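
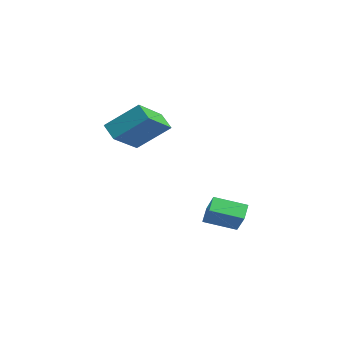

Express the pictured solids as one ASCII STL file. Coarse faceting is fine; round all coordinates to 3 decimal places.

solid 
facet normal -0.841 -0.033 0.540
outer loop
vertex -0.791 -2.72 3.63
vertex -0.116 -1.502 4.755
vertex -1.572 -1.248 2.506
endloop
endfacet
facet normal -0.377 -0.680 -0.629
outer loop
vertex -0.824 -1.218 2.025
vertex -0.791 -2.72 3.63
vertex -1.572 -1.248 2.506
endloop
endfacet
facet normal -0.841 -0.033 0.540
outer loop
vertex -1.572 -1.248 2.506
vertex -0.116 -1.502 4.755
vertex -0.897 -0.03 3.631
endloop
endfacet
facet normal -0.389 0.732 -0.559
outer loop
vertex -0.897 -0.03 3.631
vertex -0.824 -1.218 2.025
vertex -1.572 -1.248 2.506
endloop
endfacet
facet normal 0.389 -0.732 0.559
outer loop
vertex -0.791 -2.72 3.63
vertex 0.632 -1.472 4.274
vertex -0.116 -1.502 4.755
endloop
endfacet
facet normal -0.377 -0.680 -0.629
outer loop
vertex -0.043 -2.69 3.149
vertex -0.791 -2.72 3.63
vertex -0.824 -1.218 2.025
endloop
endfacet
facet normal 0.389 -0.732 0.559
outer loop
vertex -0.043 -2.69 3.149
vertex 0.632 -1.472 4.274
vertex -0.791 -2.72 3.63
endloop
endfacet
facet normal 0.377 0.680 0.629
outer loop
vertex -0.116 -1.502 4.755
vertex 0.632 -1.472 4.274
vertex -0.897 -0.03 3.631
endloop
endfacet
facet normal -0.389 0.732 -0.559
outer loop
vertex -0.149 -0.0 3.15
vertex -0.824 -1.218 2.025
vertex -0.897 -0.03 3.631
endloop
endfacet
facet normal 0.377 0.680 0.629
outer loop
vertex -0.897 -0.03 3.631
vertex 0.632 -1.472 4.274
vertex -0.149 -0.0 3.15
endloop
endfacet
facet normal 0.841 0.033 -0.540
outer loop
vertex -0.149 -0.0 3.15
vertex -0.043 -2.69 3.149
vertex -0.824 -1.218 2.025
endloop
endfacet
facet normal 0.841 0.033 -0.540
outer loop
vertex 0.632 -1.472 4.274
vertex -0.043 -2.69 3.149
vertex -0.149 -0.0 3.15
endloop
endfacet
facet normal -0.530 -0.799 0.285
outer loop
vertex 2.495 0.201 -0.483
vertex 2.027 0.671 -0.036
vertex 1.685 0.371 -1.511
endloop
endfacet
facet normal 0.586 -0.588 -0.559
outer loop
vertex 2.453 1.529 -1.924
vertex 2.495 0.201 -0.483
vertex 1.685 0.371 -1.511
endloop
endfacet
facet normal -0.530 -0.799 0.285
outer loop
vertex 1.685 0.371 -1.511
vertex 2.027 0.671 -0.036
vertex 1.217 0.841 -1.064
endloop
endfacet
facet normal -0.614 0.129 -0.779
outer loop
vertex 1.217 0.841 -1.064
vertex 2.453 1.529 -1.924
vertex 1.685 0.371 -1.511
endloop
endfacet
facet normal 0.614 -0.129 0.779
outer loop
vertex 2.495 0.201 -0.483
vertex 2.795 1.829 -0.449
vertex 2.027 0.671 -0.036
endloop
endfacet
facet normal 0.586 -0.588 -0.559
outer loop
vertex 3.263 1.359 -0.896
vertex 2.495 0.201 -0.483
vertex 2.453 1.529 -1.924
endloop
endfacet
facet normal 0.614 -0.129 0.779
outer loop
vertex 3.263 1.359 -0.896
vertex 2.795 1.829 -0.449
vertex 2.495 0.201 -0.483
endloop
endfacet
facet normal -0.586 0.588 0.559
outer loop
vertex 2.027 0.671 -0.036
vertex 2.795 1.829 -0.449
vertex 1.217 0.841 -1.064
endloop
endfacet
facet normal -0.614 0.129 -0.779
outer loop
vertex 1.985 1.999 -1.477
vertex 2.453 1.529 -1.924
vertex 1.217 0.841 -1.064
endloop
endfacet
facet normal -0.586 0.588 0.559
outer loop
vertex 1.217 0.841 -1.064
vertex 2.795 1.829 -0.449
vertex 1.985 1.999 -1.477
endloop
endfacet
facet normal 0.530 0.799 -0.285
outer loop
vertex 1.985 1.999 -1.477
vertex 3.263 1.359 -0.896
vertex 2.453 1.529 -1.924
endloop
endfacet
facet normal 0.530 0.799 -0.285
outer loop
vertex 2.795 1.829 -0.449
vertex 3.263 1.359 -0.896
vertex 1.985 1.999 -1.477
endloop
endfacet

endsolid


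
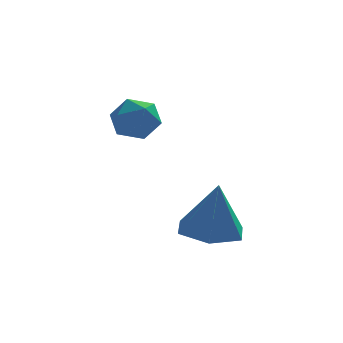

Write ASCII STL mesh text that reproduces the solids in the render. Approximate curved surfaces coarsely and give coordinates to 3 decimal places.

solid 
facet normal -0.115 0.092 -0.989
outer loop
vertex 1.192 -3.084 -4.46
vertex 0.386 -2.477 -4.31
vertex 1.32 -2.075 -4.381
endloop
endfacet
facet normal 0.937 -0.144 0.320
outer loop
vertex 1.192 -3.084 -4.46
vertex 1.32 -2.075 -4.381
vertex 0.594 -2.643 -2.51
endloop
endfacet
facet normal -0.114 0.091 -0.989
outer loop
vertex 1.32 -2.075 -4.381
vertex 0.386 -2.477 -4.31
vertex 0.514 -1.468 -4.232
endloop
endfacet
facet normal 0.592 0.679 0.436
outer loop
vertex 1.32 -2.075 -4.381
vertex 0.514 -1.468 -4.232
vertex 0.594 -2.643 -2.51
endloop
endfacet
facet normal -0.114 0.091 -0.989
outer loop
vertex 0.514 -1.468 -4.232
vertex 0.386 -2.477 -4.31
vertex -0.421 -1.87 -4.161
endloop
endfacet
facet normal -0.295 0.783 0.548
outer loop
vertex 0.514 -1.468 -4.232
vertex -0.421 -1.87 -4.161
vertex 0.594 -2.643 -2.51
endloop
endfacet
facet normal -0.114 0.091 -0.989
outer loop
vertex -0.421 -1.87 -4.161
vertex 0.386 -2.477 -4.31
vertex -0.549 -2.879 -4.239
endloop
endfacet
facet normal -0.836 0.064 0.544
outer loop
vertex -0.421 -1.87 -4.161
vertex -0.549 -2.879 -4.239
vertex 0.594 -2.643 -2.51
endloop
endfacet
facet normal -0.114 0.091 -0.989
outer loop
vertex -0.549 -2.879 -4.239
vertex 0.386 -2.477 -4.31
vertex 0.257 -3.486 -4.388
endloop
endfacet
facet normal -0.492 -0.758 0.429
outer loop
vertex -0.549 -2.879 -4.239
vertex 0.257 -3.486 -4.388
vertex 0.594 -2.643 -2.51
endloop
endfacet
facet normal -0.115 0.091 -0.989
outer loop
vertex 0.257 -3.486 -4.388
vertex 0.386 -2.477 -4.31
vertex 1.192 -3.084 -4.46
endloop
endfacet
facet normal 0.395 -0.862 0.316
outer loop
vertex 0.257 -3.486 -4.388
vertex 1.192 -3.084 -4.46
vertex 0.594 -2.643 -2.51
endloop
endfacet
facet normal -0.545 0.826 -0.144
outer loop
vertex -1.791 0.995 -1.527
vertex -2.277 0.788 -0.872
vertex -1.592 1.261 -0.754
endloop
endfacet
facet normal 0.129 0.927 -0.352
outer loop
vertex -1.791 0.995 -1.527
vertex -1.592 1.261 -0.754
vertex -0.99 0.981 -1.271
endloop
endfacet
facet normal 0.280 0.440 -0.853
outer loop
vertex -1.791 0.995 -1.527
vertex -0.99 0.981 -1.271
vertex -1.304 0.334 -1.708
endloop
endfacet
facet normal -0.301 0.039 -0.953
outer loop
vertex -1.791 0.995 -1.527
vertex -1.304 0.334 -1.708
vertex -2.099 0.215 -1.462
endloop
endfacet
facet normal -0.811 0.278 -0.514
outer loop
vertex -1.791 0.995 -1.527
vertex -2.099 0.215 -1.462
vertex -2.277 0.788 -0.872
endloop
endfacet
facet normal 0.554 0.806 0.208
outer loop
vertex -0.99 0.981 -1.271
vertex -1.592 1.261 -0.754
vertex -0.981 0.765 -0.458
endloop
endfacet
facet normal -0.538 0.642 0.546
outer loop
vertex -1.592 1.261 -0.754
vertex -2.277 0.788 -0.872
vertex -1.776 0.646 -0.212
endloop
endfacet
facet normal -0.968 -0.245 -0.054
outer loop
vertex -2.277 0.788 -0.872
vertex -2.099 0.215 -1.462
vertex -2.09 -0.001 -0.649
endloop
endfacet
facet normal -0.142 -0.630 -0.763
outer loop
vertex -2.099 0.215 -1.462
vertex -1.304 0.334 -1.708
vertex -1.488 -0.281 -1.166
endloop
endfacet
facet normal 0.798 0.019 -0.602
outer loop
vertex -1.304 0.334 -1.708
vertex -0.99 0.981 -1.271
vertex -0.803 0.192 -1.048
endloop
endfacet
facet normal 0.301 -0.039 0.953
outer loop
vertex -1.289 -0.015 -0.393
vertex -0.981 0.765 -0.458
vertex -1.776 0.646 -0.212
endloop
endfacet
facet normal -0.280 -0.440 0.853
outer loop
vertex -1.289 -0.015 -0.393
vertex -1.776 0.646 -0.212
vertex -2.09 -0.001 -0.649
endloop
endfacet
facet normal -0.129 -0.927 0.352
outer loop
vertex -1.289 -0.015 -0.393
vertex -2.09 -0.001 -0.649
vertex -1.488 -0.281 -1.166
endloop
endfacet
facet normal 0.545 -0.826 0.144
outer loop
vertex -1.289 -0.015 -0.393
vertex -1.488 -0.281 -1.166
vertex -0.803 0.192 -1.048
endloop
endfacet
facet normal 0.811 -0.278 0.514
outer loop
vertex -1.289 -0.015 -0.393
vertex -0.803 0.192 -1.048
vertex -0.981 0.765 -0.458
endloop
endfacet
facet normal 0.142 0.630 0.763
outer loop
vertex -1.776 0.646 -0.212
vertex -0.981 0.765 -0.458
vertex -1.592 1.261 -0.754
endloop
endfacet
facet normal -0.798 -0.019 0.602
outer loop
vertex -2.09 -0.001 -0.649
vertex -1.776 0.646 -0.212
vertex -2.277 0.788 -0.872
endloop
endfacet
facet normal -0.554 -0.806 -0.208
outer loop
vertex -1.488 -0.281 -1.166
vertex -2.09 -0.001 -0.649
vertex -2.099 0.215 -1.462
endloop
endfacet
facet normal 0.538 -0.642 -0.546
outer loop
vertex -0.803 0.192 -1.048
vertex -1.488 -0.281 -1.166
vertex -1.304 0.334 -1.708
endloop
endfacet
facet normal 0.968 0.245 0.054
outer loop
vertex -0.981 0.765 -0.458
vertex -0.803 0.192 -1.048
vertex -0.99 0.981 -1.271
endloop
endfacet

endsolid


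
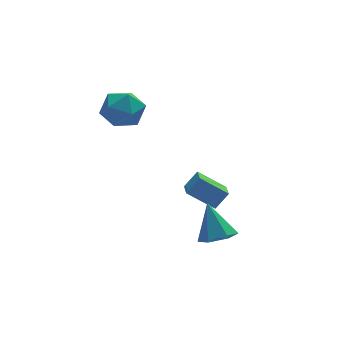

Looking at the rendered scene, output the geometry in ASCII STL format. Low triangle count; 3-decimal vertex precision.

solid 
facet normal -0.630 0.775 0.040
outer loop
vertex -4.055 3.62 3.351
vertex -4.986 2.857 3.467
vertex -4.416 3.27 4.451
endloop
endfacet
facet normal 0.009 0.952 0.306
outer loop
vertex -4.055 3.62 3.351
vertex -4.416 3.27 4.451
vertex -3.236 3.341 4.196
endloop
endfacet
facet normal 0.497 0.844 -0.203
outer loop
vertex -4.055 3.62 3.351
vertex -3.236 3.341 4.196
vertex -3.077 2.973 3.056
endloop
endfacet
facet normal 0.161 0.600 -0.783
outer loop
vertex -4.055 3.62 3.351
vertex -3.077 2.973 3.056
vertex -4.158 2.674 2.605
endloop
endfacet
facet normal -0.536 0.558 -0.633
outer loop
vertex -4.055 3.62 3.351
vertex -4.158 2.674 2.605
vertex -4.986 2.857 3.467
endloop
endfacet
facet normal 0.152 0.509 0.847
outer loop
vertex -3.236 3.341 4.196
vertex -4.416 3.27 4.451
vertex -3.662 2.406 4.835
endloop
endfacet
facet normal -0.881 0.224 0.417
outer loop
vertex -4.416 3.27 4.451
vertex -4.986 2.857 3.467
vertex -4.743 2.107 4.384
endloop
endfacet
facet normal -0.729 -0.128 -0.673
outer loop
vertex -4.986 2.857 3.467
vertex -4.158 2.674 2.605
vertex -4.584 1.739 3.244
endloop
endfacet
facet normal 0.398 -0.059 -0.915
outer loop
vertex -4.158 2.674 2.605
vertex -3.077 2.973 3.056
vertex -3.404 1.81 2.989
endloop
endfacet
facet normal 0.942 0.334 0.024
outer loop
vertex -3.077 2.973 3.056
vertex -3.236 3.341 4.196
vertex -2.834 2.223 3.973
endloop
endfacet
facet normal -0.161 -0.600 0.783
outer loop
vertex -3.765 1.46 4.089
vertex -3.662 2.406 4.835
vertex -4.743 2.107 4.384
endloop
endfacet
facet normal -0.497 -0.844 0.203
outer loop
vertex -3.765 1.46 4.089
vertex -4.743 2.107 4.384
vertex -4.584 1.739 3.244
endloop
endfacet
facet normal -0.009 -0.952 -0.306
outer loop
vertex -3.765 1.46 4.089
vertex -4.584 1.739 3.244
vertex -3.404 1.81 2.989
endloop
endfacet
facet normal 0.630 -0.775 -0.040
outer loop
vertex -3.765 1.46 4.089
vertex -3.404 1.81 2.989
vertex -2.834 2.223 3.973
endloop
endfacet
facet normal 0.536 -0.558 0.633
outer loop
vertex -3.765 1.46 4.089
vertex -2.834 2.223 3.973
vertex -3.662 2.406 4.835
endloop
endfacet
facet normal -0.398 0.059 0.915
outer loop
vertex -4.743 2.107 4.384
vertex -3.662 2.406 4.835
vertex -4.416 3.27 4.451
endloop
endfacet
facet normal -0.942 -0.334 -0.024
outer loop
vertex -4.584 1.739 3.244
vertex -4.743 2.107 4.384
vertex -4.986 2.857 3.467
endloop
endfacet
facet normal -0.152 -0.509 -0.847
outer loop
vertex -3.404 1.81 2.989
vertex -4.584 1.739 3.244
vertex -4.158 2.674 2.605
endloop
endfacet
facet normal 0.881 -0.224 -0.417
outer loop
vertex -2.834 2.223 3.973
vertex -3.404 1.81 2.989
vertex -3.077 2.973 3.056
endloop
endfacet
facet normal 0.729 0.128 0.673
outer loop
vertex -3.662 2.406 4.835
vertex -2.834 2.223 3.973
vertex -3.236 3.341 4.196
endloop
endfacet
facet normal 0.080 -0.543 -0.836
outer loop
vertex -0.131 -2.047 -2.856
vertex -0.838 -2.657 -2.527
vertex -1.081 -1.863 -3.066
endloop
endfacet
facet normal 0.219 0.965 -0.145
outer loop
vertex -0.131 -2.047 -2.856
vertex -1.081 -1.863 -3.066
vertex -1.002 -1.543 -0.813
endloop
endfacet
facet normal 0.080 -0.543 -0.836
outer loop
vertex -1.081 -1.863 -3.066
vertex -0.838 -2.657 -2.527
vertex -1.788 -2.473 -2.737
endloop
endfacet
facet normal -0.672 0.736 -0.081
outer loop
vertex -1.081 -1.863 -3.066
vertex -1.788 -2.473 -2.737
vertex -1.002 -1.543 -0.813
endloop
endfacet
facet normal 0.079 -0.544 -0.835
outer loop
vertex -1.788 -2.473 -2.737
vertex -0.838 -2.657 -2.527
vertex -1.545 -3.267 -2.197
endloop
endfacet
facet normal -0.922 -0.020 0.386
outer loop
vertex -1.788 -2.473 -2.737
vertex -1.545 -3.267 -2.197
vertex -1.002 -1.543 -0.813
endloop
endfacet
facet normal 0.079 -0.544 -0.835
outer loop
vertex -1.545 -3.267 -2.197
vertex -0.838 -2.657 -2.527
vertex -0.595 -3.451 -1.987
endloop
endfacet
facet normal -0.280 -0.546 0.790
outer loop
vertex -1.545 -3.267 -2.197
vertex -0.595 -3.451 -1.987
vertex -1.002 -1.543 -0.813
endloop
endfacet
facet normal 0.080 -0.544 -0.835
outer loop
vertex -0.595 -3.451 -1.987
vertex -0.838 -2.657 -2.527
vertex 0.112 -2.841 -2.316
endloop
endfacet
facet normal 0.611 -0.316 0.726
outer loop
vertex -0.595 -3.451 -1.987
vertex 0.112 -2.841 -2.316
vertex -1.002 -1.543 -0.813
endloop
endfacet
facet normal 0.080 -0.544 -0.835
outer loop
vertex 0.112 -2.841 -2.316
vertex -0.838 -2.657 -2.527
vertex -0.131 -2.047 -2.856
endloop
endfacet
facet normal 0.860 0.439 0.258
outer loop
vertex 0.112 -2.841 -2.316
vertex -0.131 -2.047 -2.856
vertex -1.002 -1.543 -0.813
endloop
endfacet
facet normal -0.732 0.364 0.576
outer loop
vertex -0.585 0.823 -0.926
vertex -0.35 1.859 -1.282
vertex -1.311 0.698 -1.77
endloop
endfacet
facet normal -0.210 -0.925 0.318
outer loop
vertex -0.03 0.061 -2.778
vertex -0.585 0.823 -0.926
vertex -1.311 0.698 -1.77
endloop
endfacet
facet normal -0.732 0.364 0.576
outer loop
vertex -1.311 0.698 -1.77
vertex -0.35 1.859 -1.282
vertex -1.076 1.733 -2.125
endloop
endfacet
facet normal -0.648 -0.111 -0.753
outer loop
vertex -1.076 1.733 -2.125
vertex -0.03 0.061 -2.778
vertex -1.311 0.698 -1.77
endloop
endfacet
facet normal 0.648 0.112 0.753
outer loop
vertex -0.585 0.823 -0.926
vertex 0.931 1.222 -2.29
vertex -0.35 1.859 -1.282
endloop
endfacet
facet normal -0.209 -0.925 0.318
outer loop
vertex 0.696 0.187 -1.935
vertex -0.585 0.823 -0.926
vertex -0.03 0.061 -2.778
endloop
endfacet
facet normal 0.648 0.111 0.753
outer loop
vertex 0.696 0.187 -1.935
vertex 0.931 1.222 -2.29
vertex -0.585 0.823 -0.926
endloop
endfacet
facet normal 0.209 0.925 -0.318
outer loop
vertex -0.35 1.859 -1.282
vertex 0.931 1.222 -2.29
vertex -1.076 1.733 -2.125
endloop
endfacet
facet normal -0.649 -0.112 -0.753
outer loop
vertex 0.205 1.097 -3.134
vertex -0.03 0.061 -2.778
vertex -1.076 1.733 -2.125
endloop
endfacet
facet normal 0.209 0.925 -0.317
outer loop
vertex -1.076 1.733 -2.125
vertex 0.931 1.222 -2.29
vertex 0.205 1.097 -3.134
endloop
endfacet
facet normal 0.732 -0.364 -0.576
outer loop
vertex 0.205 1.097 -3.134
vertex 0.696 0.187 -1.935
vertex -0.03 0.061 -2.778
endloop
endfacet
facet normal 0.732 -0.364 -0.576
outer loop
vertex 0.931 1.222 -2.29
vertex 0.696 0.187 -1.935
vertex 0.205 1.097 -3.134
endloop
endfacet

endsolid


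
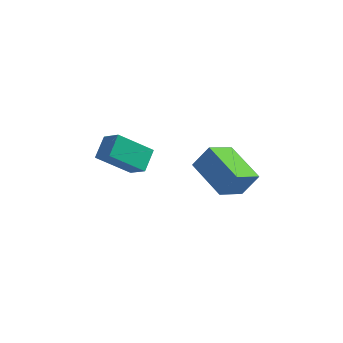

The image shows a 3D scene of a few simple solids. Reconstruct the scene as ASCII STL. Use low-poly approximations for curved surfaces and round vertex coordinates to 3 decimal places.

solid 
facet normal -0.797 -0.092 0.597
outer loop
vertex -3.024 2.888 1.603
vertex -2.765 3.965 2.115
vertex -3.788 3.511 0.68
endloop
endfacet
facet normal -0.213 -0.882 -0.420
outer loop
vertex -2.195 3.695 -0.515
vertex -3.024 2.888 1.603
vertex -3.788 3.511 0.68
endloop
endfacet
facet normal -0.797 -0.092 0.597
outer loop
vertex -3.788 3.511 0.68
vertex -2.765 3.965 2.115
vertex -3.529 4.587 1.191
endloop
endfacet
facet normal -0.566 0.461 -0.684
outer loop
vertex -3.529 4.587 1.191
vertex -2.195 3.695 -0.515
vertex -3.788 3.511 0.68
endloop
endfacet
facet normal 0.566 -0.461 0.683
outer loop
vertex -3.024 2.888 1.603
vertex -1.172 4.149 0.92
vertex -2.765 3.965 2.115
endloop
endfacet
facet normal -0.212 -0.883 -0.419
outer loop
vertex -1.431 3.073 0.409
vertex -3.024 2.888 1.603
vertex -2.195 3.695 -0.515
endloop
endfacet
facet normal 0.566 -0.461 0.684
outer loop
vertex -1.431 3.073 0.409
vertex -1.172 4.149 0.92
vertex -3.024 2.888 1.603
endloop
endfacet
facet normal 0.212 0.883 0.419
outer loop
vertex -2.765 3.965 2.115
vertex -1.172 4.149 0.92
vertex -3.529 4.587 1.191
endloop
endfacet
facet normal -0.566 0.461 -0.684
outer loop
vertex -1.936 4.772 -0.003
vertex -2.195 3.695 -0.515
vertex -3.529 4.587 1.191
endloop
endfacet
facet normal 0.212 0.882 0.420
outer loop
vertex -3.529 4.587 1.191
vertex -1.172 4.149 0.92
vertex -1.936 4.772 -0.003
endloop
endfacet
facet normal 0.797 0.092 -0.597
outer loop
vertex -1.936 4.772 -0.003
vertex -1.431 3.073 0.409
vertex -2.195 3.695 -0.515
endloop
endfacet
facet normal 0.797 0.092 -0.597
outer loop
vertex -1.172 4.149 0.92
vertex -1.431 3.073 0.409
vertex -1.936 4.772 -0.003
endloop
endfacet
facet normal -0.513 -0.617 0.596
outer loop
vertex 2.867 1.63 2.145
vertex 1.468 3.173 2.538
vertex 2.154 1.242 1.13
endloop
endfacet
facet normal 0.660 -0.728 -0.186
outer loop
vertex 3.072 2.347 0.062
vertex 2.867 1.63 2.145
vertex 2.154 1.242 1.13
endloop
endfacet
facet normal -0.513 -0.617 0.597
outer loop
vertex 2.154 1.242 1.13
vertex 1.468 3.173 2.538
vertex 0.754 2.785 1.523
endloop
endfacet
facet normal -0.549 -0.299 -0.781
outer loop
vertex 0.754 2.785 1.523
vertex 3.072 2.347 0.062
vertex 2.154 1.242 1.13
endloop
endfacet
facet normal 0.549 0.299 0.781
outer loop
vertex 2.867 1.63 2.145
vertex 2.386 4.278 1.47
vertex 1.468 3.173 2.538
endloop
endfacet
facet normal 0.660 -0.728 -0.186
outer loop
vertex 3.786 2.735 1.077
vertex 2.867 1.63 2.145
vertex 3.072 2.347 0.062
endloop
endfacet
facet normal 0.548 0.299 0.781
outer loop
vertex 3.786 2.735 1.077
vertex 2.386 4.278 1.47
vertex 2.867 1.63 2.145
endloop
endfacet
facet normal -0.660 0.728 0.186
outer loop
vertex 1.468 3.173 2.538
vertex 2.386 4.278 1.47
vertex 0.754 2.785 1.523
endloop
endfacet
facet normal -0.549 -0.299 -0.781
outer loop
vertex 1.673 3.89 0.455
vertex 3.072 2.347 0.062
vertex 0.754 2.785 1.523
endloop
endfacet
facet normal -0.660 0.728 0.185
outer loop
vertex 0.754 2.785 1.523
vertex 2.386 4.278 1.47
vertex 1.673 3.89 0.455
endloop
endfacet
facet normal 0.513 0.617 -0.597
outer loop
vertex 1.673 3.89 0.455
vertex 3.786 2.735 1.077
vertex 3.072 2.347 0.062
endloop
endfacet
facet normal 0.513 0.617 -0.596
outer loop
vertex 2.386 4.278 1.47
vertex 3.786 2.735 1.077
vertex 1.673 3.89 0.455
endloop
endfacet

endsolid


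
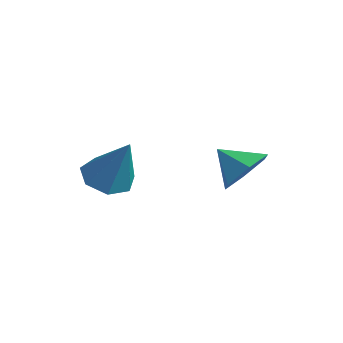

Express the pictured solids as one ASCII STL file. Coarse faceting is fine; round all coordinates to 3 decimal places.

solid 
facet normal -0.521 -0.145 -0.841
outer loop
vertex -2.443 -0.12 -2.231
vertex -3.095 -0.607 -1.743
vertex -3.065 0.325 -1.922
endloop
endfacet
facet normal 0.563 0.825 -0.055
outer loop
vertex -2.443 -0.12 -2.231
vertex -3.065 0.325 -1.922
vertex -1.965 -0.293 0.083
endloop
endfacet
facet normal -0.521 -0.145 -0.841
outer loop
vertex -3.065 0.325 -1.922
vertex -3.095 -0.607 -1.743
vertex -3.71 0.067 -1.478
endloop
endfacet
facet normal -0.126 0.926 0.355
outer loop
vertex -3.065 0.325 -1.922
vertex -3.71 0.067 -1.478
vertex -1.965 -0.293 0.083
endloop
endfacet
facet normal -0.521 -0.145 -0.841
outer loop
vertex -3.71 0.067 -1.478
vertex -3.095 -0.607 -1.743
vertex -3.892 -0.699 -1.233
endloop
endfacet
facet normal -0.576 0.370 0.729
outer loop
vertex -3.71 0.067 -1.478
vertex -3.892 -0.699 -1.233
vertex -1.965 -0.293 0.083
endloop
endfacet
facet normal -0.521 -0.145 -0.841
outer loop
vertex -3.892 -0.699 -1.233
vertex -3.095 -0.607 -1.743
vertex -3.474 -1.396 -1.372
endloop
endfacet
facet normal -0.448 -0.425 0.787
outer loop
vertex -3.892 -0.699 -1.233
vertex -3.474 -1.396 -1.372
vertex -1.965 -0.293 0.083
endloop
endfacet
facet normal -0.520 -0.146 -0.841
outer loop
vertex -3.474 -1.396 -1.372
vertex -3.095 -0.607 -1.743
vertex -2.771 -1.499 -1.789
endloop
endfacet
facet normal 0.161 -0.860 0.484
outer loop
vertex -3.474 -1.396 -1.372
vertex -2.771 -1.499 -1.789
vertex -1.965 -0.293 0.083
endloop
endfacet
facet normal -0.521 -0.146 -0.841
outer loop
vertex -2.771 -1.499 -1.789
vertex -3.095 -0.607 -1.743
vertex -2.312 -0.931 -2.172
endloop
endfacet
facet normal 0.793 -0.607 0.050
outer loop
vertex -2.771 -1.499 -1.789
vertex -2.312 -0.931 -2.172
vertex -1.965 -0.293 0.083
endloop
endfacet
facet normal -0.521 -0.145 -0.841
outer loop
vertex -2.312 -0.931 -2.172
vertex -3.095 -0.607 -1.743
vertex -2.443 -0.12 -2.231
endloop
endfacet
facet normal 0.971 0.143 -0.190
outer loop
vertex -2.312 -0.931 -2.172
vertex -2.443 -0.12 -2.231
vertex -1.965 -0.293 0.083
endloop
endfacet
facet normal 0.638 0.478 -0.604
outer loop
vertex 0.555 2.631 -0.454
vertex -0.232 2.933 -1.046
vertex 0.075 3.52 -0.257
endloop
endfacet
facet normal 0.148 -0.137 0.979
outer loop
vertex 0.555 2.631 -0.454
vertex 0.075 3.52 -0.257
vertex -1.068 2.307 -0.254
endloop
endfacet
facet normal 0.638 0.478 -0.604
outer loop
vertex 0.075 3.52 -0.257
vertex -0.232 2.933 -1.046
vertex -0.712 3.823 -0.849
endloop
endfacet
facet normal -0.439 0.416 0.796
outer loop
vertex 0.075 3.52 -0.257
vertex -0.712 3.823 -0.849
vertex -1.068 2.307 -0.254
endloop
endfacet
facet normal 0.638 0.478 -0.604
outer loop
vertex -0.712 3.823 -0.849
vertex -0.232 2.933 -1.046
vertex -1.019 3.236 -1.637
endloop
endfacet
facet normal -0.946 0.284 0.157
outer loop
vertex -0.712 3.823 -0.849
vertex -1.019 3.236 -1.637
vertex -1.068 2.307 -0.254
endloop
endfacet
facet normal 0.638 0.478 -0.604
outer loop
vertex -1.019 3.236 -1.637
vertex -0.232 2.933 -1.046
vertex -0.539 2.346 -1.834
endloop
endfacet
facet normal -0.866 -0.401 -0.300
outer loop
vertex -1.019 3.236 -1.637
vertex -0.539 2.346 -1.834
vertex -1.068 2.307 -0.254
endloop
endfacet
facet normal 0.638 0.478 -0.604
outer loop
vertex -0.539 2.346 -1.834
vertex -0.232 2.933 -1.046
vertex 0.248 2.043 -1.243
endloop
endfacet
facet normal -0.279 -0.953 -0.117
outer loop
vertex -0.539 2.346 -1.834
vertex 0.248 2.043 -1.243
vertex -1.068 2.307 -0.254
endloop
endfacet
facet normal 0.638 0.478 -0.604
outer loop
vertex 0.248 2.043 -1.243
vertex -0.232 2.933 -1.046
vertex 0.555 2.631 -0.454
endloop
endfacet
facet normal 0.228 -0.821 0.523
outer loop
vertex 0.248 2.043 -1.243
vertex 0.555 2.631 -0.454
vertex -1.068 2.307 -0.254
endloop
endfacet

endsolid


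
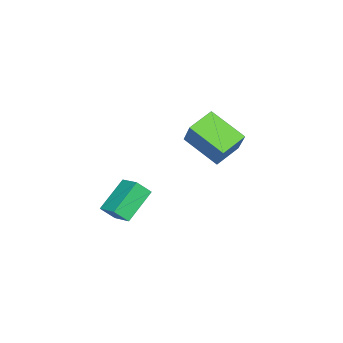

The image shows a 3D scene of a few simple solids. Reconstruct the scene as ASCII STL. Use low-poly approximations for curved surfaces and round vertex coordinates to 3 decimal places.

solid 
facet normal -0.354 0.590 -0.726
outer loop
vertex 2.881 -2.614 -2.613
vertex 4.245 -3.01 -3.601
vertex 2.307 -3.497 -3.05
endloop
endfacet
facet normal -0.788 0.230 0.571
outer loop
vertex 2.615 -4.01 -2.419
vertex 2.881 -2.614 -2.613
vertex 2.307 -3.497 -3.05
endloop
endfacet
facet normal -0.354 0.590 -0.726
outer loop
vertex 2.307 -3.497 -3.05
vertex 4.245 -3.01 -3.601
vertex 3.671 -3.893 -4.038
endloop
endfacet
facet normal -0.503 -0.774 -0.384
outer loop
vertex 3.671 -3.893 -4.038
vertex 2.615 -4.01 -2.419
vertex 2.307 -3.497 -3.05
endloop
endfacet
facet normal 0.503 0.774 0.384
outer loop
vertex 2.881 -2.614 -2.613
vertex 4.553 -3.523 -2.97
vertex 4.245 -3.01 -3.601
endloop
endfacet
facet normal -0.788 0.230 0.571
outer loop
vertex 3.189 -3.127 -1.982
vertex 2.881 -2.614 -2.613
vertex 2.615 -4.01 -2.419
endloop
endfacet
facet normal 0.503 0.774 0.384
outer loop
vertex 3.189 -3.127 -1.982
vertex 4.553 -3.523 -2.97
vertex 2.881 -2.614 -2.613
endloop
endfacet
facet normal 0.788 -0.230 -0.571
outer loop
vertex 4.245 -3.01 -3.601
vertex 4.553 -3.523 -2.97
vertex 3.671 -3.893 -4.038
endloop
endfacet
facet normal -0.503 -0.774 -0.384
outer loop
vertex 3.979 -4.406 -3.407
vertex 2.615 -4.01 -2.419
vertex 3.671 -3.893 -4.038
endloop
endfacet
facet normal 0.788 -0.230 -0.571
outer loop
vertex 3.671 -3.893 -4.038
vertex 4.553 -3.523 -2.97
vertex 3.979 -4.406 -3.407
endloop
endfacet
facet normal 0.354 -0.590 0.726
outer loop
vertex 3.979 -4.406 -3.407
vertex 3.189 -3.127 -1.982
vertex 2.615 -4.01 -2.419
endloop
endfacet
facet normal 0.354 -0.590 0.726
outer loop
vertex 4.553 -3.523 -2.97
vertex 3.189 -3.127 -1.982
vertex 3.979 -4.406 -3.407
endloop
endfacet
facet normal -0.463 -0.353 -0.813
outer loop
vertex -2.305 -2.4 -1.52
vertex -1.942 -0.746 -2.445
vertex -1.144 -2.903 -1.963
endloop
endfacet
facet normal -0.188 -0.857 0.480
outer loop
vertex -0.398 -2.334 -0.655
vertex -2.305 -2.4 -1.52
vertex -1.144 -2.903 -1.963
endloop
endfacet
facet normal -0.463 -0.353 -0.813
outer loop
vertex -1.144 -2.903 -1.963
vertex -1.942 -0.746 -2.445
vertex -0.781 -1.248 -2.889
endloop
endfacet
facet normal 0.866 -0.375 -0.331
outer loop
vertex -0.781 -1.248 -2.889
vertex -0.398 -2.334 -0.655
vertex -1.144 -2.903 -1.963
endloop
endfacet
facet normal -0.866 0.375 0.331
outer loop
vertex -2.305 -2.4 -1.52
vertex -1.196 -0.177 -1.137
vertex -1.942 -0.746 -2.445
endloop
endfacet
facet normal -0.188 -0.858 0.479
outer loop
vertex -1.559 -1.832 -0.211
vertex -2.305 -2.4 -1.52
vertex -0.398 -2.334 -0.655
endloop
endfacet
facet normal -0.866 0.375 0.331
outer loop
vertex -1.559 -1.832 -0.211
vertex -1.196 -0.177 -1.137
vertex -2.305 -2.4 -1.52
endloop
endfacet
facet normal 0.187 0.857 -0.480
outer loop
vertex -1.942 -0.746 -2.445
vertex -1.196 -0.177 -1.137
vertex -0.781 -1.248 -2.889
endloop
endfacet
facet normal 0.866 -0.375 -0.331
outer loop
vertex -0.035 -0.68 -1.58
vertex -0.398 -2.334 -0.655
vertex -0.781 -1.248 -2.889
endloop
endfacet
facet normal 0.188 0.857 -0.479
outer loop
vertex -0.781 -1.248 -2.889
vertex -1.196 -0.177 -1.137
vertex -0.035 -0.68 -1.58
endloop
endfacet
facet normal 0.463 0.353 0.813
outer loop
vertex -0.035 -0.68 -1.58
vertex -1.559 -1.832 -0.211
vertex -0.398 -2.334 -0.655
endloop
endfacet
facet normal 0.463 0.353 0.813
outer loop
vertex -1.196 -0.177 -1.137
vertex -1.559 -1.832 -0.211
vertex -0.035 -0.68 -1.58
endloop
endfacet

endsolid


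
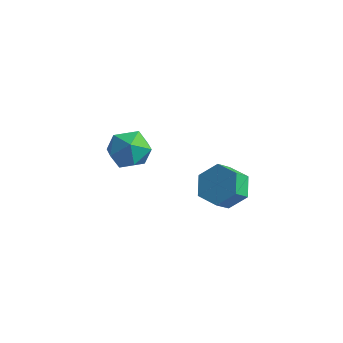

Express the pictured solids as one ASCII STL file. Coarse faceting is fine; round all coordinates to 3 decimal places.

solid 
facet normal -0.954 0.087 0.287
outer loop
vertex -2.427 -2.25 3.725
vertex -2.649 -3.225 3.282
vertex -2.329 -3.159 4.325
endloop
endfacet
facet normal -0.520 0.431 0.738
outer loop
vertex -2.427 -2.25 3.725
vertex -2.329 -3.159 4.325
vertex -1.573 -2.372 4.398
endloop
endfacet
facet normal -0.156 0.918 0.364
outer loop
vertex -2.427 -2.25 3.725
vertex -1.573 -2.372 4.398
vertex -1.426 -1.951 3.4
endloop
endfacet
facet normal -0.364 0.876 -0.317
outer loop
vertex -2.427 -2.25 3.725
vertex -1.426 -1.951 3.4
vertex -2.091 -2.478 2.709
endloop
endfacet
facet normal -0.858 0.361 -0.365
outer loop
vertex -2.427 -2.25 3.725
vertex -2.091 -2.478 2.709
vertex -2.649 -3.225 3.282
endloop
endfacet
facet normal -0.054 -0.041 0.998
outer loop
vertex -1.573 -2.372 4.398
vertex -2.329 -3.159 4.325
vertex -1.269 -3.422 4.371
endloop
endfacet
facet normal -0.755 -0.598 0.269
outer loop
vertex -2.329 -3.159 4.325
vertex -2.649 -3.225 3.282
vertex -1.934 -3.949 3.68
endloop
endfacet
facet normal -0.600 -0.154 -0.785
outer loop
vertex -2.649 -3.225 3.282
vertex -2.091 -2.478 2.709
vertex -1.787 -3.528 2.682
endloop
endfacet
facet normal 0.199 0.678 -0.708
outer loop
vertex -2.091 -2.478 2.709
vertex -1.426 -1.951 3.4
vertex -1.031 -2.741 2.755
endloop
endfacet
facet normal 0.537 0.746 0.394
outer loop
vertex -1.426 -1.951 3.4
vertex -1.573 -2.372 4.398
vertex -0.711 -2.675 3.798
endloop
endfacet
facet normal 0.364 -0.876 0.317
outer loop
vertex -0.933 -3.65 3.355
vertex -1.269 -3.422 4.371
vertex -1.934 -3.949 3.68
endloop
endfacet
facet normal 0.156 -0.918 -0.364
outer loop
vertex -0.933 -3.65 3.355
vertex -1.934 -3.949 3.68
vertex -1.787 -3.528 2.682
endloop
endfacet
facet normal 0.520 -0.431 -0.738
outer loop
vertex -0.933 -3.65 3.355
vertex -1.787 -3.528 2.682
vertex -1.031 -2.741 2.755
endloop
endfacet
facet normal 0.954 -0.087 -0.287
outer loop
vertex -0.933 -3.65 3.355
vertex -1.031 -2.741 2.755
vertex -0.711 -2.675 3.798
endloop
endfacet
facet normal 0.858 -0.361 0.365
outer loop
vertex -0.933 -3.65 3.355
vertex -0.711 -2.675 3.798
vertex -1.269 -3.422 4.371
endloop
endfacet
facet normal -0.199 -0.678 0.708
outer loop
vertex -1.934 -3.949 3.68
vertex -1.269 -3.422 4.371
vertex -2.329 -3.159 4.325
endloop
endfacet
facet normal -0.537 -0.746 -0.394
outer loop
vertex -1.787 -3.528 2.682
vertex -1.934 -3.949 3.68
vertex -2.649 -3.225 3.282
endloop
endfacet
facet normal 0.054 0.041 -0.998
outer loop
vertex -1.031 -2.741 2.755
vertex -1.787 -3.528 2.682
vertex -2.091 -2.478 2.709
endloop
endfacet
facet normal 0.755 0.598 -0.269
outer loop
vertex -0.711 -2.675 3.798
vertex -1.031 -2.741 2.755
vertex -1.426 -1.951 3.4
endloop
endfacet
facet normal 0.600 0.154 0.785
outer loop
vertex -1.269 -3.422 4.371
vertex -0.711 -2.675 3.798
vertex -1.573 -2.372 4.398
endloop
endfacet
facet normal 0.132 0.727 -0.674
outer loop
vertex 4.312 -3.068 3.396
vertex 3.306 -2.897 3.383
vertex 3.901 -2.394 4.042
endloop
endfacet
facet normal 0.906 0.187 0.381
outer loop
vertex 4.312 -3.068 3.396
vertex 3.901 -2.394 4.042
vertex 4.179 -3.795 4.07
endloop
endfacet
facet normal 0.906 0.187 0.381
outer loop
vertex 4.179 -3.795 4.07
vertex 3.901 -2.394 4.042
vertex 3.768 -3.121 4.716
endloop
endfacet
facet normal -0.133 -0.727 0.674
outer loop
vertex 4.179 -3.795 4.07
vertex 3.768 -3.121 4.716
vertex 3.174 -3.623 4.057
endloop
endfacet
facet normal 0.133 0.726 -0.674
outer loop
vertex 3.901 -2.394 4.042
vertex 3.306 -2.897 3.383
vertex 2.896 -2.222 4.029
endloop
endfacet
facet normal 0.104 0.666 0.739
outer loop
vertex 3.901 -2.394 4.042
vertex 2.896 -2.222 4.029
vertex 3.768 -3.121 4.716
endloop
endfacet
facet normal 0.104 0.666 0.739
outer loop
vertex 3.768 -3.121 4.716
vertex 2.896 -2.222 4.029
vertex 2.763 -2.949 4.703
endloop
endfacet
facet normal -0.133 -0.727 0.674
outer loop
vertex 3.768 -3.121 4.716
vertex 2.763 -2.949 4.703
vertex 3.174 -3.623 4.057
endloop
endfacet
facet normal 0.133 0.726 -0.674
outer loop
vertex 2.896 -2.222 4.029
vertex 3.306 -2.897 3.383
vertex 2.301 -2.725 3.37
endloop
endfacet
facet normal -0.802 0.479 0.358
outer loop
vertex 2.896 -2.222 4.029
vertex 2.301 -2.725 3.37
vertex 2.763 -2.949 4.703
endloop
endfacet
facet normal -0.802 0.479 0.358
outer loop
vertex 2.763 -2.949 4.703
vertex 2.301 -2.725 3.37
vertex 2.168 -3.452 4.044
endloop
endfacet
facet normal -0.132 -0.727 0.674
outer loop
vertex 2.763 -2.949 4.703
vertex 2.168 -3.452 4.044
vertex 3.174 -3.623 4.057
endloop
endfacet
facet normal 0.133 0.727 -0.674
outer loop
vertex 2.301 -2.725 3.37
vertex 3.306 -2.897 3.383
vertex 2.712 -3.399 2.724
endloop
endfacet
facet normal -0.906 -0.187 -0.381
outer loop
vertex 2.301 -2.725 3.37
vertex 2.712 -3.399 2.724
vertex 2.168 -3.452 4.044
endloop
endfacet
facet normal -0.906 -0.187 -0.381
outer loop
vertex 2.168 -3.452 4.044
vertex 2.712 -3.399 2.724
vertex 2.579 -4.126 3.398
endloop
endfacet
facet normal -0.132 -0.727 0.674
outer loop
vertex 2.168 -3.452 4.044
vertex 2.579 -4.126 3.398
vertex 3.174 -3.623 4.057
endloop
endfacet
facet normal 0.133 0.727 -0.674
outer loop
vertex 2.712 -3.399 2.724
vertex 3.306 -2.897 3.383
vertex 3.717 -3.571 2.737
endloop
endfacet
facet normal -0.104 -0.666 -0.739
outer loop
vertex 2.712 -3.399 2.724
vertex 3.717 -3.571 2.737
vertex 2.579 -4.126 3.398
endloop
endfacet
facet normal -0.104 -0.666 -0.739
outer loop
vertex 2.579 -4.126 3.398
vertex 3.717 -3.571 2.737
vertex 3.584 -4.298 3.411
endloop
endfacet
facet normal -0.133 -0.726 0.674
outer loop
vertex 2.579 -4.126 3.398
vertex 3.584 -4.298 3.411
vertex 3.174 -3.623 4.057
endloop
endfacet
facet normal 0.132 0.727 -0.674
outer loop
vertex 3.717 -3.571 2.737
vertex 3.306 -2.897 3.383
vertex 4.312 -3.068 3.396
endloop
endfacet
facet normal 0.802 -0.479 -0.358
outer loop
vertex 3.717 -3.571 2.737
vertex 4.312 -3.068 3.396
vertex 3.584 -4.298 3.411
endloop
endfacet
facet normal 0.802 -0.479 -0.358
outer loop
vertex 3.584 -4.298 3.411
vertex 4.312 -3.068 3.396
vertex 4.179 -3.795 4.07
endloop
endfacet
facet normal -0.133 -0.726 0.674
outer loop
vertex 3.584 -4.298 3.411
vertex 4.179 -3.795 4.07
vertex 3.174 -3.623 4.057
endloop
endfacet

endsolid


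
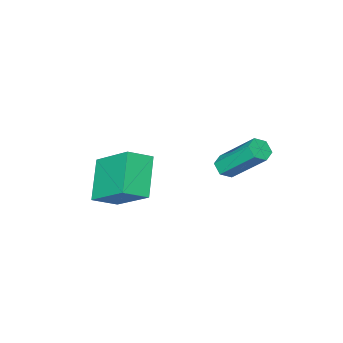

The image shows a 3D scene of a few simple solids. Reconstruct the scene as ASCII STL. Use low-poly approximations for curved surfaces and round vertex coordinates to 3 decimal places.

solid 
facet normal 0.212 -0.634 -0.743
outer loop
vertex -2.33 2.59 0.666
vertex -2.752 2.764 0.397
vertex -2.281 2.998 0.332
endloop
endfacet
facet normal 0.973 0.064 0.221
outer loop
vertex -2.33 2.59 0.666
vertex -2.281 2.998 0.332
vertex -2.786 3.961 2.271
endloop
endfacet
facet normal 0.973 0.063 0.222
outer loop
vertex -2.786 3.961 2.271
vertex -2.281 2.998 0.332
vertex -2.736 4.369 1.937
endloop
endfacet
facet normal -0.209 0.635 0.744
outer loop
vertex -2.786 3.961 2.271
vertex -2.736 4.369 1.937
vertex -3.208 4.136 2.003
endloop
endfacet
facet normal 0.212 -0.634 -0.743
outer loop
vertex -2.281 2.998 0.332
vertex -2.752 2.764 0.397
vertex -2.703 3.172 0.063
endloop
endfacet
facet normal 0.566 0.699 -0.437
outer loop
vertex -2.281 2.998 0.332
vertex -2.703 3.172 0.063
vertex -2.736 4.369 1.937
endloop
endfacet
facet normal 0.567 0.699 -0.436
outer loop
vertex -2.736 4.369 1.937
vertex -2.703 3.172 0.063
vertex -3.159 4.544 1.668
endloop
endfacet
facet normal -0.210 0.635 0.743
outer loop
vertex -2.736 4.369 1.937
vertex -3.159 4.544 1.668
vertex -3.208 4.136 2.003
endloop
endfacet
facet normal 0.210 -0.634 -0.744
outer loop
vertex -2.703 3.172 0.063
vertex -2.752 2.764 0.397
vertex -3.174 2.939 0.129
endloop
endfacet
facet normal -0.406 0.634 -0.658
outer loop
vertex -2.703 3.172 0.063
vertex -3.174 2.939 0.129
vertex -3.159 4.544 1.668
endloop
endfacet
facet normal -0.407 0.634 -0.657
outer loop
vertex -3.159 4.544 1.668
vertex -3.174 2.939 0.129
vertex -3.63 4.31 1.734
endloop
endfacet
facet normal -0.212 0.635 0.743
outer loop
vertex -3.159 4.544 1.668
vertex -3.63 4.31 1.734
vertex -3.208 4.136 2.003
endloop
endfacet
facet normal 0.209 -0.635 -0.744
outer loop
vertex -3.174 2.939 0.129
vertex -2.752 2.764 0.397
vertex -3.224 2.531 0.463
endloop
endfacet
facet normal -0.973 -0.063 -0.223
outer loop
vertex -3.174 2.939 0.129
vertex -3.224 2.531 0.463
vertex -3.63 4.31 1.734
endloop
endfacet
facet normal -0.973 -0.064 -0.221
outer loop
vertex -3.63 4.31 1.734
vertex -3.224 2.531 0.463
vertex -3.679 3.902 2.068
endloop
endfacet
facet normal -0.212 0.634 0.743
outer loop
vertex -3.63 4.31 1.734
vertex -3.679 3.902 2.068
vertex -3.208 4.136 2.003
endloop
endfacet
facet normal 0.210 -0.635 -0.743
outer loop
vertex -3.224 2.531 0.463
vertex -2.752 2.764 0.397
vertex -2.801 2.356 0.732
endloop
endfacet
facet normal -0.567 -0.699 0.436
outer loop
vertex -3.224 2.531 0.463
vertex -2.801 2.356 0.732
vertex -3.679 3.902 2.068
endloop
endfacet
facet normal -0.566 -0.699 0.437
outer loop
vertex -3.679 3.902 2.068
vertex -2.801 2.356 0.732
vertex -3.257 3.728 2.337
endloop
endfacet
facet normal -0.212 0.634 0.743
outer loop
vertex -3.679 3.902 2.068
vertex -3.257 3.728 2.337
vertex -3.208 4.136 2.003
endloop
endfacet
facet normal 0.212 -0.635 -0.743
outer loop
vertex -2.801 2.356 0.732
vertex -2.752 2.764 0.397
vertex -2.33 2.59 0.666
endloop
endfacet
facet normal 0.407 -0.634 0.658
outer loop
vertex -2.801 2.356 0.732
vertex -2.33 2.59 0.666
vertex -3.257 3.728 2.337
endloop
endfacet
facet normal 0.406 -0.635 0.657
outer loop
vertex -3.257 3.728 2.337
vertex -2.33 2.59 0.666
vertex -2.786 3.961 2.271
endloop
endfacet
facet normal -0.210 0.634 0.744
outer loop
vertex -3.257 3.728 2.337
vertex -2.786 3.961 2.271
vertex -3.208 4.136 2.003
endloop
endfacet
facet normal -0.549 -0.570 0.612
outer loop
vertex 1.371 0.407 1.318
vertex 1.201 2.078 2.723
vertex 0.472 0.736 0.818
endloop
endfacet
facet normal 0.078 -0.763 -0.642
outer loop
vertex 1.459 1.762 -0.283
vertex 1.371 0.407 1.318
vertex 0.472 0.736 0.818
endloop
endfacet
facet normal -0.548 -0.570 0.612
outer loop
vertex 0.472 0.736 0.818
vertex 1.201 2.078 2.723
vertex 0.302 2.406 2.223
endloop
endfacet
facet normal -0.833 0.304 -0.463
outer loop
vertex 0.302 2.406 2.223
vertex 1.459 1.762 -0.283
vertex 0.472 0.736 0.818
endloop
endfacet
facet normal 0.833 -0.304 0.463
outer loop
vertex 1.371 0.407 1.318
vertex 2.188 3.104 1.622
vertex 1.201 2.078 2.723
endloop
endfacet
facet normal 0.078 -0.763 -0.642
outer loop
vertex 2.358 1.434 0.217
vertex 1.371 0.407 1.318
vertex 1.459 1.762 -0.283
endloop
endfacet
facet normal 0.833 -0.304 0.463
outer loop
vertex 2.358 1.434 0.217
vertex 2.188 3.104 1.622
vertex 1.371 0.407 1.318
endloop
endfacet
facet normal -0.078 0.763 0.641
outer loop
vertex 1.201 2.078 2.723
vertex 2.188 3.104 1.622
vertex 0.302 2.406 2.223
endloop
endfacet
facet normal -0.833 0.304 -0.463
outer loop
vertex 1.289 3.433 1.122
vertex 1.459 1.762 -0.283
vertex 0.302 2.406 2.223
endloop
endfacet
facet normal -0.078 0.763 0.642
outer loop
vertex 0.302 2.406 2.223
vertex 2.188 3.104 1.622
vertex 1.289 3.433 1.122
endloop
endfacet
facet normal 0.548 0.570 -0.612
outer loop
vertex 1.289 3.433 1.122
vertex 2.358 1.434 0.217
vertex 1.459 1.762 -0.283
endloop
endfacet
facet normal 0.549 0.570 -0.611
outer loop
vertex 2.188 3.104 1.622
vertex 2.358 1.434 0.217
vertex 1.289 3.433 1.122
endloop
endfacet

endsolid


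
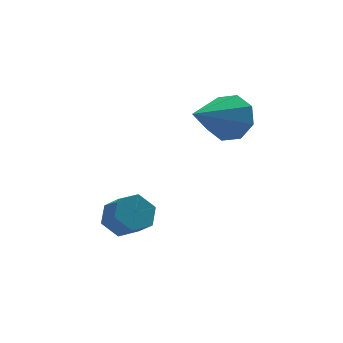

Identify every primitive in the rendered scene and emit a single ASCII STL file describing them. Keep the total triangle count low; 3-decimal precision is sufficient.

solid 
facet normal 0.749 0.519 -0.413
outer loop
vertex 2.671 2.525 0.678
vertex 2.028 2.941 0.035
vertex 2.368 3.175 0.946
endloop
endfacet
facet normal 0.194 -0.295 0.935
outer loop
vertex 2.671 2.525 0.678
vertex 2.368 3.175 0.946
vertex 0.412 1.819 0.925
endloop
endfacet
facet normal 0.749 0.519 -0.413
outer loop
vertex 2.368 3.175 0.946
vertex 2.028 2.941 0.035
vertex 1.866 3.688 0.68
endloop
endfacet
facet normal -0.207 0.283 0.936
outer loop
vertex 2.368 3.175 0.946
vertex 1.866 3.688 0.68
vertex 0.412 1.819 0.925
endloop
endfacet
facet normal 0.749 0.519 -0.413
outer loop
vertex 1.866 3.688 0.68
vertex 2.028 2.941 0.035
vertex 1.459 3.763 0.036
endloop
endfacet
facet normal -0.659 0.576 0.484
outer loop
vertex 1.866 3.688 0.68
vertex 1.459 3.763 0.036
vertex 0.412 1.819 0.925
endloop
endfacet
facet normal 0.749 0.519 -0.412
outer loop
vertex 1.459 3.763 0.036
vertex 2.028 2.941 0.035
vertex 1.386 3.357 -0.609
endloop
endfacet
facet normal -0.898 0.412 -0.157
outer loop
vertex 1.459 3.763 0.036
vertex 1.386 3.357 -0.609
vertex 0.412 1.819 0.925
endloop
endfacet
facet normal 0.749 0.519 -0.412
outer loop
vertex 1.386 3.357 -0.609
vertex 2.028 2.941 0.035
vertex 1.689 2.707 -0.876
endloop
endfacet
facet normal -0.783 -0.114 -0.611
outer loop
vertex 1.386 3.357 -0.609
vertex 1.689 2.707 -0.876
vertex 0.412 1.819 0.925
endloop
endfacet
facet normal 0.749 0.519 -0.412
outer loop
vertex 1.689 2.707 -0.876
vertex 2.028 2.941 0.035
vertex 2.191 2.194 -0.61
endloop
endfacet
facet normal -0.383 -0.692 -0.612
outer loop
vertex 1.689 2.707 -0.876
vertex 2.191 2.194 -0.61
vertex 0.412 1.819 0.925
endloop
endfacet
facet normal 0.748 0.519 -0.412
outer loop
vertex 2.191 2.194 -0.61
vertex 2.028 2.941 0.035
vertex 2.598 2.119 0.034
endloop
endfacet
facet normal 0.070 -0.985 -0.159
outer loop
vertex 2.191 2.194 -0.61
vertex 2.598 2.119 0.034
vertex 0.412 1.819 0.925
endloop
endfacet
facet normal 0.748 0.519 -0.412
outer loop
vertex 2.598 2.119 0.034
vertex 2.028 2.941 0.035
vertex 2.671 2.525 0.678
endloop
endfacet
facet normal 0.309 -0.820 0.482
outer loop
vertex 2.598 2.119 0.034
vertex 2.671 2.525 0.678
vertex 0.412 1.819 0.925
endloop
endfacet
facet normal -0.236 0.743 -0.626
outer loop
vertex -1.005 2.902 -4.044
vertex -1.759 2.665 -4.041
vertex -1.509 3.193 -3.509
endloop
endfacet
facet normal 0.733 0.559 0.387
outer loop
vertex -1.005 2.902 -4.044
vertex -1.509 3.193 -3.509
vertex -0.747 2.092 -3.362
endloop
endfacet
facet normal 0.733 0.559 0.387
outer loop
vertex -0.747 2.092 -3.362
vertex -1.509 3.193 -3.509
vertex -1.251 2.382 -2.827
endloop
endfacet
facet normal 0.236 -0.744 0.626
outer loop
vertex -0.747 2.092 -3.362
vertex -1.251 2.382 -2.827
vertex -1.501 1.855 -3.359
endloop
endfacet
facet normal -0.237 0.743 -0.626
outer loop
vertex -1.509 3.193 -3.509
vertex -1.759 2.665 -4.041
vertex -2.262 2.955 -3.506
endloop
endfacet
facet normal -0.186 0.597 0.780
outer loop
vertex -1.509 3.193 -3.509
vertex -2.262 2.955 -3.506
vertex -1.251 2.382 -2.827
endloop
endfacet
facet normal -0.185 0.598 0.780
outer loop
vertex -1.251 2.382 -2.827
vertex -2.262 2.955 -3.506
vertex -2.004 2.145 -2.824
endloop
endfacet
facet normal 0.237 -0.744 0.625
outer loop
vertex -1.251 2.382 -2.827
vertex -2.004 2.145 -2.824
vertex -1.501 1.855 -3.359
endloop
endfacet
facet normal -0.236 0.744 -0.625
outer loop
vertex -2.262 2.955 -3.506
vertex -1.759 2.665 -4.041
vertex -2.513 2.428 -4.038
endloop
endfacet
facet normal -0.918 0.039 0.394
outer loop
vertex -2.262 2.955 -3.506
vertex -2.513 2.428 -4.038
vertex -2.004 2.145 -2.824
endloop
endfacet
facet normal -0.918 0.039 0.394
outer loop
vertex -2.004 2.145 -2.824
vertex -2.513 2.428 -4.038
vertex -2.255 1.618 -3.356
endloop
endfacet
facet normal 0.236 -0.744 0.625
outer loop
vertex -2.004 2.145 -2.824
vertex -2.255 1.618 -3.356
vertex -1.501 1.855 -3.359
endloop
endfacet
facet normal -0.236 0.744 -0.626
outer loop
vertex -2.513 2.428 -4.038
vertex -1.759 2.665 -4.041
vertex -2.009 2.138 -4.573
endloop
endfacet
facet normal -0.733 -0.559 -0.387
outer loop
vertex -2.513 2.428 -4.038
vertex -2.009 2.138 -4.573
vertex -2.255 1.618 -3.356
endloop
endfacet
facet normal -0.733 -0.559 -0.387
outer loop
vertex -2.255 1.618 -3.356
vertex -2.009 2.138 -4.573
vertex -1.751 1.327 -3.891
endloop
endfacet
facet normal 0.236 -0.743 0.626
outer loop
vertex -2.255 1.618 -3.356
vertex -1.751 1.327 -3.891
vertex -1.501 1.855 -3.359
endloop
endfacet
facet normal -0.237 0.744 -0.625
outer loop
vertex -2.009 2.138 -4.573
vertex -1.759 2.665 -4.041
vertex -1.256 2.375 -4.576
endloop
endfacet
facet normal 0.185 -0.597 -0.780
outer loop
vertex -2.009 2.138 -4.573
vertex -1.256 2.375 -4.576
vertex -1.751 1.327 -3.891
endloop
endfacet
facet normal 0.186 -0.598 -0.780
outer loop
vertex -1.751 1.327 -3.891
vertex -1.256 2.375 -4.576
vertex -0.998 1.565 -3.894
endloop
endfacet
facet normal 0.237 -0.743 0.626
outer loop
vertex -1.751 1.327 -3.891
vertex -0.998 1.565 -3.894
vertex -1.501 1.855 -3.359
endloop
endfacet
facet normal -0.236 0.744 -0.625
outer loop
vertex -1.256 2.375 -4.576
vertex -1.759 2.665 -4.041
vertex -1.005 2.902 -4.044
endloop
endfacet
facet normal 0.918 -0.039 -0.394
outer loop
vertex -1.256 2.375 -4.576
vertex -1.005 2.902 -4.044
vertex -0.998 1.565 -3.894
endloop
endfacet
facet normal 0.918 -0.039 -0.394
outer loop
vertex -0.998 1.565 -3.894
vertex -1.005 2.902 -4.044
vertex -0.747 2.092 -3.362
endloop
endfacet
facet normal 0.236 -0.744 0.625
outer loop
vertex -0.998 1.565 -3.894
vertex -0.747 2.092 -3.362
vertex -1.501 1.855 -3.359
endloop
endfacet

endsolid


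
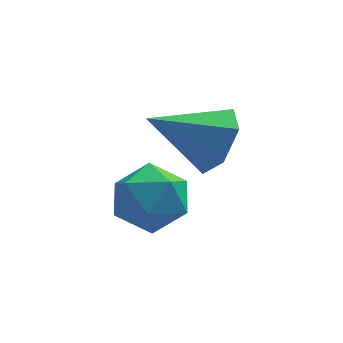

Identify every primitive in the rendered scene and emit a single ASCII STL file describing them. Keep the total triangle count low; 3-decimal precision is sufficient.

solid 
facet normal 0.414 0.840 0.351
outer loop
vertex 2.165 1.288 1.632
vertex 2.074 0.955 2.536
vertex 2.878 0.77 2.031
endloop
endfacet
facet normal 0.665 0.684 -0.300
outer loop
vertex 2.165 1.288 1.632
vertex 2.878 0.77 2.031
vertex 2.624 0.614 1.111
endloop
endfacet
facet normal 0.110 0.654 -0.749
outer loop
vertex 2.165 1.288 1.632
vertex 2.624 0.614 1.111
vertex 1.663 0.703 1.047
endloop
endfacet
facet normal -0.483 0.791 -0.376
outer loop
vertex 2.165 1.288 1.632
vertex 1.663 0.703 1.047
vertex 1.323 0.914 1.927
endloop
endfacet
facet normal -0.296 0.906 0.304
outer loop
vertex 2.165 1.288 1.632
vertex 1.323 0.914 1.927
vertex 2.074 0.955 2.536
endloop
endfacet
facet normal 0.962 0.037 -0.272
outer loop
vertex 2.624 0.614 1.111
vertex 2.878 0.77 2.031
vertex 2.817 -0.134 1.693
endloop
endfacet
facet normal 0.556 0.288 0.780
outer loop
vertex 2.878 0.77 2.031
vertex 2.074 0.955 2.536
vertex 2.477 0.077 2.573
endloop
endfacet
facet normal -0.592 0.394 0.703
outer loop
vertex 2.074 0.955 2.536
vertex 1.323 0.914 1.927
vertex 1.516 0.166 2.509
endloop
endfacet
facet normal -0.895 0.208 -0.396
outer loop
vertex 1.323 0.914 1.927
vertex 1.663 0.703 1.047
vertex 1.262 0.01 1.589
endloop
endfacet
facet normal 0.065 -0.012 -0.998
outer loop
vertex 1.663 0.703 1.047
vertex 2.624 0.614 1.111
vertex 2.066 -0.175 1.084
endloop
endfacet
facet normal 0.483 -0.791 0.376
outer loop
vertex 1.975 -0.508 1.988
vertex 2.817 -0.134 1.693
vertex 2.477 0.077 2.573
endloop
endfacet
facet normal -0.110 -0.654 0.749
outer loop
vertex 1.975 -0.508 1.988
vertex 2.477 0.077 2.573
vertex 1.516 0.166 2.509
endloop
endfacet
facet normal -0.665 -0.684 0.300
outer loop
vertex 1.975 -0.508 1.988
vertex 1.516 0.166 2.509
vertex 1.262 0.01 1.589
endloop
endfacet
facet normal -0.414 -0.840 -0.351
outer loop
vertex 1.975 -0.508 1.988
vertex 1.262 0.01 1.589
vertex 2.066 -0.175 1.084
endloop
endfacet
facet normal 0.296 -0.906 -0.304
outer loop
vertex 1.975 -0.508 1.988
vertex 2.066 -0.175 1.084
vertex 2.817 -0.134 1.693
endloop
endfacet
facet normal 0.895 -0.208 0.396
outer loop
vertex 2.477 0.077 2.573
vertex 2.817 -0.134 1.693
vertex 2.878 0.77 2.031
endloop
endfacet
facet normal -0.065 0.012 0.998
outer loop
vertex 1.516 0.166 2.509
vertex 2.477 0.077 2.573
vertex 2.074 0.955 2.536
endloop
endfacet
facet normal -0.962 -0.037 0.272
outer loop
vertex 1.262 0.01 1.589
vertex 1.516 0.166 2.509
vertex 1.323 0.914 1.927
endloop
endfacet
facet normal -0.556 -0.288 -0.780
outer loop
vertex 2.066 -0.175 1.084
vertex 1.262 0.01 1.589
vertex 1.663 0.703 1.047
endloop
endfacet
facet normal 0.592 -0.394 -0.703
outer loop
vertex 2.817 -0.134 1.693
vertex 2.066 -0.175 1.084
vertex 2.624 0.614 1.111
endloop
endfacet
facet normal 0.875 0.028 -0.484
outer loop
vertex 4.067 2.704 2.943
vertex 3.685 2.215 2.224
vertex 3.654 3.165 2.222
endloop
endfacet
facet normal -0.161 0.787 0.596
outer loop
vertex 4.067 2.704 2.943
vertex 3.654 3.165 2.222
vertex 2.075 2.165 3.116
endloop
endfacet
facet normal 0.874 0.028 -0.485
outer loop
vertex 3.654 3.165 2.222
vertex 3.685 2.215 2.224
vertex 3.271 2.675 1.504
endloop
endfacet
facet normal -0.604 0.771 -0.204
outer loop
vertex 3.654 3.165 2.222
vertex 3.271 2.675 1.504
vertex 2.075 2.165 3.116
endloop
endfacet
facet normal 0.874 0.028 -0.485
outer loop
vertex 3.271 2.675 1.504
vertex 3.685 2.215 2.224
vertex 3.302 1.726 1.506
endloop
endfacet
facet normal -0.799 -0.027 -0.601
outer loop
vertex 3.271 2.675 1.504
vertex 3.302 1.726 1.506
vertex 2.075 2.165 3.116
endloop
endfacet
facet normal 0.875 0.026 -0.484
outer loop
vertex 3.302 1.726 1.506
vertex 3.685 2.215 2.224
vertex 3.715 1.266 2.227
endloop
endfacet
facet normal -0.552 -0.809 -0.200
outer loop
vertex 3.302 1.726 1.506
vertex 3.715 1.266 2.227
vertex 2.075 2.165 3.116
endloop
endfacet
facet normal 0.875 0.026 -0.484
outer loop
vertex 3.715 1.266 2.227
vertex 3.685 2.215 2.224
vertex 4.098 1.755 2.945
endloop
endfacet
facet normal -0.110 -0.793 0.599
outer loop
vertex 3.715 1.266 2.227
vertex 4.098 1.755 2.945
vertex 2.075 2.165 3.116
endloop
endfacet
facet normal 0.875 0.028 -0.484
outer loop
vertex 4.098 1.755 2.945
vertex 3.685 2.215 2.224
vertex 4.067 2.704 2.943
endloop
endfacet
facet normal 0.085 0.005 0.996
outer loop
vertex 4.098 1.755 2.945
vertex 4.067 2.704 2.943
vertex 2.075 2.165 3.116
endloop
endfacet

endsolid


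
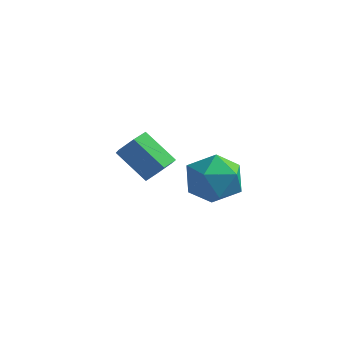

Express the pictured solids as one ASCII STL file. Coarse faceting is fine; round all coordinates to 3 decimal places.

solid 
facet normal 0.770 -0.072 -0.634
outer loop
vertex -0.23 1.864 -0.946
vertex -0.725 1.534 -1.51
vertex -0.624 2.347 -1.48
endloop
endfacet
facet normal 0.420 0.805 0.418
outer loop
vertex -0.23 1.864 -0.946
vertex -0.624 2.347 -1.48
vertex -1.639 1.997 0.214
endloop
endfacet
facet normal 0.420 0.805 0.418
outer loop
vertex -1.639 1.997 0.214
vertex -0.624 2.347 -1.48
vertex -2.033 2.48 -0.32
endloop
endfacet
facet normal -0.770 0.073 0.634
outer loop
vertex -1.639 1.997 0.214
vertex -2.033 2.48 -0.32
vertex -2.135 1.666 -0.35
endloop
endfacet
facet normal 0.770 -0.072 -0.634
outer loop
vertex -0.624 2.347 -1.48
vertex -0.725 1.534 -1.51
vertex -1.119 2.016 -2.044
endloop
endfacet
facet normal -0.206 0.912 -0.355
outer loop
vertex -0.624 2.347 -1.48
vertex -1.119 2.016 -2.044
vertex -2.033 2.48 -0.32
endloop
endfacet
facet normal -0.206 0.912 -0.355
outer loop
vertex -2.033 2.48 -0.32
vertex -1.119 2.016 -2.044
vertex -2.528 2.149 -0.884
endloop
endfacet
facet normal -0.770 0.073 0.633
outer loop
vertex -2.033 2.48 -0.32
vertex -2.528 2.149 -0.884
vertex -2.135 1.666 -0.35
endloop
endfacet
facet normal 0.770 -0.073 -0.634
outer loop
vertex -1.119 2.016 -2.044
vertex -0.725 1.534 -1.51
vertex -1.221 1.203 -2.074
endloop
endfacet
facet normal -0.626 0.107 -0.773
outer loop
vertex -1.119 2.016 -2.044
vertex -1.221 1.203 -2.074
vertex -2.528 2.149 -0.884
endloop
endfacet
facet normal -0.626 0.107 -0.773
outer loop
vertex -2.528 2.149 -0.884
vertex -1.221 1.203 -2.074
vertex -2.63 1.336 -0.914
endloop
endfacet
facet normal -0.770 0.073 0.633
outer loop
vertex -2.528 2.149 -0.884
vertex -2.63 1.336 -0.914
vertex -2.135 1.666 -0.35
endloop
endfacet
facet normal 0.770 -0.073 -0.634
outer loop
vertex -1.221 1.203 -2.074
vertex -0.725 1.534 -1.51
vertex -0.827 0.72 -1.54
endloop
endfacet
facet normal -0.420 -0.805 -0.418
outer loop
vertex -1.221 1.203 -2.074
vertex -0.827 0.72 -1.54
vertex -2.63 1.336 -0.914
endloop
endfacet
facet normal -0.420 -0.805 -0.418
outer loop
vertex -2.63 1.336 -0.914
vertex -0.827 0.72 -1.54
vertex -2.236 0.853 -0.38
endloop
endfacet
facet normal -0.770 0.072 0.634
outer loop
vertex -2.63 1.336 -0.914
vertex -2.236 0.853 -0.38
vertex -2.135 1.666 -0.35
endloop
endfacet
facet normal 0.770 -0.073 -0.633
outer loop
vertex -0.827 0.72 -1.54
vertex -0.725 1.534 -1.51
vertex -0.332 1.051 -0.976
endloop
endfacet
facet normal 0.206 -0.912 0.355
outer loop
vertex -0.827 0.72 -1.54
vertex -0.332 1.051 -0.976
vertex -2.236 0.853 -0.38
endloop
endfacet
facet normal 0.206 -0.912 0.355
outer loop
vertex -2.236 0.853 -0.38
vertex -0.332 1.051 -0.976
vertex -1.741 1.184 0.184
endloop
endfacet
facet normal -0.770 0.072 0.634
outer loop
vertex -2.236 0.853 -0.38
vertex -1.741 1.184 0.184
vertex -2.135 1.666 -0.35
endloop
endfacet
facet normal 0.770 -0.073 -0.633
outer loop
vertex -0.332 1.051 -0.976
vertex -0.725 1.534 -1.51
vertex -0.23 1.864 -0.946
endloop
endfacet
facet normal 0.626 -0.107 0.773
outer loop
vertex -0.332 1.051 -0.976
vertex -0.23 1.864 -0.946
vertex -1.741 1.184 0.184
endloop
endfacet
facet normal 0.626 -0.107 0.773
outer loop
vertex -1.741 1.184 0.184
vertex -0.23 1.864 -0.946
vertex -1.639 1.997 0.214
endloop
endfacet
facet normal -0.770 0.073 0.634
outer loop
vertex -1.741 1.184 0.184
vertex -1.639 1.997 0.214
vertex -2.135 1.666 -0.35
endloop
endfacet
facet normal -0.043 0.754 0.655
outer loop
vertex 2.119 -0.016 0.755
vertex 2.759 -0.7 1.585
vertex 3.369 0.036 0.778
endloop
endfacet
facet normal -0.041 0.999 -0.016
outer loop
vertex 2.119 -0.016 0.755
vertex 3.369 0.036 0.778
vertex 2.764 -0.006 -0.317
endloop
endfacet
facet normal -0.601 0.716 -0.355
outer loop
vertex 2.119 -0.016 0.755
vertex 2.764 -0.006 -0.317
vertex 1.78 -0.768 -0.186
endloop
endfacet
facet normal -0.949 0.296 0.106
outer loop
vertex 2.119 -0.016 0.755
vertex 1.78 -0.768 -0.186
vertex 1.777 -1.197 0.99
endloop
endfacet
facet normal -0.604 0.320 0.730
outer loop
vertex 2.119 -0.016 0.755
vertex 1.777 -1.197 0.99
vertex 2.759 -0.7 1.585
endloop
endfacet
facet normal 0.552 0.764 -0.334
outer loop
vertex 2.764 -0.006 -0.317
vertex 3.369 0.036 0.778
vertex 3.803 -0.683 -0.15
endloop
endfacet
facet normal 0.549 0.368 0.751
outer loop
vertex 3.369 0.036 0.778
vertex 2.759 -0.7 1.585
vertex 3.8 -1.112 1.026
endloop
endfacet
facet normal -0.358 -0.335 0.871
outer loop
vertex 2.759 -0.7 1.585
vertex 1.777 -1.197 0.99
vertex 2.816 -1.874 1.157
endloop
endfacet
facet normal -0.917 -0.374 -0.139
outer loop
vertex 1.777 -1.197 0.99
vertex 1.78 -0.768 -0.186
vertex 2.211 -1.916 0.062
endloop
endfacet
facet normal -0.354 0.305 -0.884
outer loop
vertex 1.78 -0.768 -0.186
vertex 2.764 -0.006 -0.317
vertex 2.821 -1.18 -0.745
endloop
endfacet
facet normal 0.949 -0.296 -0.106
outer loop
vertex 3.461 -1.864 0.085
vertex 3.803 -0.683 -0.15
vertex 3.8 -1.112 1.026
endloop
endfacet
facet normal 0.601 -0.716 0.355
outer loop
vertex 3.461 -1.864 0.085
vertex 3.8 -1.112 1.026
vertex 2.816 -1.874 1.157
endloop
endfacet
facet normal 0.041 -0.999 0.016
outer loop
vertex 3.461 -1.864 0.085
vertex 2.816 -1.874 1.157
vertex 2.211 -1.916 0.062
endloop
endfacet
facet normal 0.043 -0.754 -0.655
outer loop
vertex 3.461 -1.864 0.085
vertex 2.211 -1.916 0.062
vertex 2.821 -1.18 -0.745
endloop
endfacet
facet normal 0.604 -0.320 -0.730
outer loop
vertex 3.461 -1.864 0.085
vertex 2.821 -1.18 -0.745
vertex 3.803 -0.683 -0.15
endloop
endfacet
facet normal 0.917 0.374 0.139
outer loop
vertex 3.8 -1.112 1.026
vertex 3.803 -0.683 -0.15
vertex 3.369 0.036 0.778
endloop
endfacet
facet normal 0.354 -0.305 0.884
outer loop
vertex 2.816 -1.874 1.157
vertex 3.8 -1.112 1.026
vertex 2.759 -0.7 1.585
endloop
endfacet
facet normal -0.552 -0.764 0.334
outer loop
vertex 2.211 -1.916 0.062
vertex 2.816 -1.874 1.157
vertex 1.777 -1.197 0.99
endloop
endfacet
facet normal -0.549 -0.368 -0.751
outer loop
vertex 2.821 -1.18 -0.745
vertex 2.211 -1.916 0.062
vertex 1.78 -0.768 -0.186
endloop
endfacet
facet normal 0.358 0.335 -0.871
outer loop
vertex 3.803 -0.683 -0.15
vertex 2.821 -1.18 -0.745
vertex 2.764 -0.006 -0.317
endloop
endfacet

endsolid


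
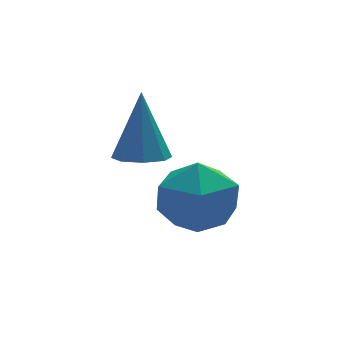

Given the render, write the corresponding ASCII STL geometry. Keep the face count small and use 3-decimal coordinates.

solid 
facet normal -0.107 -0.303 -0.947
outer loop
vertex -2.039 -0.9 1.005
vertex -2.713 -0.712 1.021
vertex -2.114 -0.393 0.851
endloop
endfacet
facet normal 0.967 0.193 0.165
outer loop
vertex -2.039 -0.9 1.005
vertex -2.114 -0.393 0.851
vertex -2.507 -0.128 2.839
endloop
endfacet
facet normal -0.106 -0.304 -0.947
outer loop
vertex -2.114 -0.393 0.851
vertex -2.713 -0.712 1.021
vertex -2.54 -0.073 0.796
endloop
endfacet
facet normal 0.600 0.800 0.012
outer loop
vertex -2.114 -0.393 0.851
vertex -2.54 -0.073 0.796
vertex -2.507 -0.128 2.839
endloop
endfacet
facet normal -0.107 -0.304 -0.947
outer loop
vertex -2.54 -0.073 0.796
vertex -2.713 -0.712 1.021
vertex -3.068 -0.127 0.873
endloop
endfacet
facet normal -0.098 0.995 0.028
outer loop
vertex -2.54 -0.073 0.796
vertex -3.068 -0.127 0.873
vertex -2.507 -0.128 2.839
endloop
endfacet
facet normal -0.109 -0.305 -0.946
outer loop
vertex -3.068 -0.127 0.873
vertex -2.713 -0.712 1.021
vertex -3.387 -0.524 1.038
endloop
endfacet
facet normal -0.719 0.663 0.206
outer loop
vertex -3.068 -0.127 0.873
vertex -3.387 -0.524 1.038
vertex -2.507 -0.128 2.839
endloop
endfacet
facet normal -0.108 -0.303 -0.947
outer loop
vertex -3.387 -0.524 1.038
vertex -2.713 -0.712 1.021
vertex -3.312 -1.032 1.192
endloop
endfacet
facet normal -0.899 0.000 0.439
outer loop
vertex -3.387 -0.524 1.038
vertex -3.312 -1.032 1.192
vertex -2.507 -0.128 2.839
endloop
endfacet
facet normal -0.107 -0.305 -0.946
outer loop
vertex -3.312 -1.032 1.192
vertex -2.713 -0.712 1.021
vertex -2.886 -1.352 1.247
endloop
endfacet
facet normal -0.531 -0.606 0.592
outer loop
vertex -3.312 -1.032 1.192
vertex -2.886 -1.352 1.247
vertex -2.507 -0.128 2.839
endloop
endfacet
facet normal -0.109 -0.305 -0.946
outer loop
vertex -2.886 -1.352 1.247
vertex -2.713 -0.712 1.021
vertex -2.359 -1.298 1.169
endloop
endfacet
facet normal 0.167 -0.800 0.576
outer loop
vertex -2.886 -1.352 1.247
vertex -2.359 -1.298 1.169
vertex -2.507 -0.128 2.839
endloop
endfacet
facet normal -0.107 -0.304 -0.947
outer loop
vertex -2.359 -1.298 1.169
vertex -2.713 -0.712 1.021
vertex -2.039 -0.9 1.005
endloop
endfacet
facet normal 0.788 -0.469 0.399
outer loop
vertex -2.359 -1.298 1.169
vertex -2.039 -0.9 1.005
vertex -2.507 -0.128 2.839
endloop
endfacet
facet normal 0.285 0.958 0.030
outer loop
vertex -1.927 -2.078 0.254
vertex -2.448 -1.953 1.207
vertex -1.4 -2.264 1.194
endloop
endfacet
facet normal 0.764 0.561 -0.318
outer loop
vertex -1.927 -2.078 0.254
vertex -1.4 -2.264 1.194
vertex -1.258 -2.938 0.345
endloop
endfacet
facet normal 0.435 0.247 -0.866
outer loop
vertex -1.927 -2.078 0.254
vertex -1.258 -2.938 0.345
vertex -2.218 -3.044 -0.167
endloop
endfacet
facet normal -0.250 0.449 -0.858
outer loop
vertex -1.927 -2.078 0.254
vertex -2.218 -3.044 -0.167
vertex -2.954 -2.435 0.366
endloop
endfacet
facet normal -0.342 0.889 -0.304
outer loop
vertex -1.927 -2.078 0.254
vertex -2.954 -2.435 0.366
vertex -2.448 -1.953 1.207
endloop
endfacet
facet normal 0.991 0.050 0.126
outer loop
vertex -1.258 -2.938 0.345
vertex -1.4 -2.264 1.194
vertex -1.366 -3.345 1.354
endloop
endfacet
facet normal 0.214 0.693 0.689
outer loop
vertex -1.4 -2.264 1.194
vertex -2.448 -1.953 1.207
vertex -2.102 -2.736 1.887
endloop
endfacet
facet normal -0.800 0.581 0.149
outer loop
vertex -2.448 -1.953 1.207
vertex -2.954 -2.435 0.366
vertex -3.062 -2.842 1.375
endloop
endfacet
facet normal -0.650 -0.131 -0.748
outer loop
vertex -2.954 -2.435 0.366
vertex -2.218 -3.044 -0.167
vertex -2.92 -3.516 0.526
endloop
endfacet
facet normal 0.457 -0.460 -0.762
outer loop
vertex -2.218 -3.044 -0.167
vertex -1.258 -2.938 0.345
vertex -1.872 -3.827 0.513
endloop
endfacet
facet normal 0.250 -0.449 0.858
outer loop
vertex -2.393 -3.702 1.466
vertex -1.366 -3.345 1.354
vertex -2.102 -2.736 1.887
endloop
endfacet
facet normal -0.435 -0.247 0.866
outer loop
vertex -2.393 -3.702 1.466
vertex -2.102 -2.736 1.887
vertex -3.062 -2.842 1.375
endloop
endfacet
facet normal -0.764 -0.561 0.318
outer loop
vertex -2.393 -3.702 1.466
vertex -3.062 -2.842 1.375
vertex -2.92 -3.516 0.526
endloop
endfacet
facet normal -0.285 -0.958 -0.030
outer loop
vertex -2.393 -3.702 1.466
vertex -2.92 -3.516 0.526
vertex -1.872 -3.827 0.513
endloop
endfacet
facet normal 0.342 -0.889 0.304
outer loop
vertex -2.393 -3.702 1.466
vertex -1.872 -3.827 0.513
vertex -1.366 -3.345 1.354
endloop
endfacet
facet normal 0.650 0.131 0.748
outer loop
vertex -2.102 -2.736 1.887
vertex -1.366 -3.345 1.354
vertex -1.4 -2.264 1.194
endloop
endfacet
facet normal -0.457 0.460 0.762
outer loop
vertex -3.062 -2.842 1.375
vertex -2.102 -2.736 1.887
vertex -2.448 -1.953 1.207
endloop
endfacet
facet normal -0.991 -0.050 -0.126
outer loop
vertex -2.92 -3.516 0.526
vertex -3.062 -2.842 1.375
vertex -2.954 -2.435 0.366
endloop
endfacet
facet normal -0.214 -0.693 -0.689
outer loop
vertex -1.872 -3.827 0.513
vertex -2.92 -3.516 0.526
vertex -2.218 -3.044 -0.167
endloop
endfacet
facet normal 0.800 -0.581 -0.149
outer loop
vertex -1.366 -3.345 1.354
vertex -1.872 -3.827 0.513
vertex -1.258 -2.938 0.345
endloop
endfacet

endsolid


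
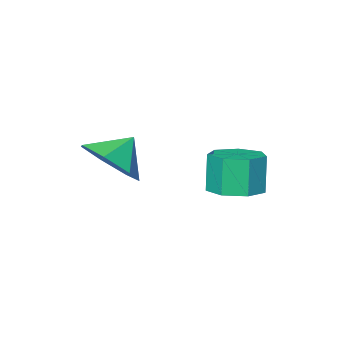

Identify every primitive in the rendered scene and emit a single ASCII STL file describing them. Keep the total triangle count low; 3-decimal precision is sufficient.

solid 
facet normal 0.744 -0.006 -0.668
outer loop
vertex 1.903 -1.522 -0.73
vertex 1.392 -2.073 -1.294
vertex 1.426 -1.134 -1.265
endloop
endfacet
facet normal -0.235 0.675 0.699
outer loop
vertex 1.903 -1.522 -0.73
vertex 1.426 -1.134 -1.265
vertex 0.648 -2.067 -0.626
endloop
endfacet
facet normal 0.744 -0.006 -0.668
outer loop
vertex 1.426 -1.134 -1.265
vertex 1.392 -2.073 -1.294
vertex 0.923 -1.453 -1.822
endloop
endfacet
facet normal -0.677 0.706 0.207
outer loop
vertex 1.426 -1.134 -1.265
vertex 0.923 -1.453 -1.822
vertex 0.648 -2.067 -0.626
endloop
endfacet
facet normal 0.744 -0.006 -0.668
outer loop
vertex 0.923 -1.453 -1.822
vertex 1.392 -2.073 -1.294
vertex 0.773 -2.239 -1.982
endloop
endfacet
facet normal -0.971 0.209 -0.116
outer loop
vertex 0.923 -1.453 -1.822
vertex 0.773 -2.239 -1.982
vertex 0.648 -2.067 -0.626
endloop
endfacet
facet normal 0.744 -0.006 -0.668
outer loop
vertex 0.773 -2.239 -1.982
vertex 1.392 -2.073 -1.294
vertex 1.09 -2.9 -1.623
endloop
endfacet
facet normal -0.896 -0.444 -0.026
outer loop
vertex 0.773 -2.239 -1.982
vertex 1.09 -2.9 -1.623
vertex 0.648 -2.067 -0.626
endloop
endfacet
facet normal 0.744 -0.006 -0.668
outer loop
vertex 1.09 -2.9 -1.623
vertex 1.392 -2.073 -1.294
vertex 1.634 -2.938 -1.017
endloop
endfacet
facet normal -0.508 -0.758 0.408
outer loop
vertex 1.09 -2.9 -1.623
vertex 1.634 -2.938 -1.017
vertex 0.648 -2.067 -0.626
endloop
endfacet
facet normal 0.744 -0.006 -0.668
outer loop
vertex 1.634 -2.938 -1.017
vertex 1.392 -2.073 -1.294
vertex 1.996 -2.325 -0.619
endloop
endfacet
facet normal -0.100 -0.500 0.860
outer loop
vertex 1.634 -2.938 -1.017
vertex 1.996 -2.325 -0.619
vertex 0.648 -2.067 -0.626
endloop
endfacet
facet normal 0.744 -0.006 -0.668
outer loop
vertex 1.996 -2.325 -0.619
vertex 1.392 -2.073 -1.294
vertex 1.903 -1.522 -0.73
endloop
endfacet
facet normal 0.022 0.139 0.990
outer loop
vertex 1.996 -2.325 -0.619
vertex 1.903 -1.522 -0.73
vertex 0.648 -2.067 -0.626
endloop
endfacet
facet normal 0.156 0.167 -0.973
outer loop
vertex -0.538 -0.703 -2.289
vertex -1.199 -0.353 -2.335
vertex -0.526 -0.062 -2.177
endloop
endfacet
facet normal 0.988 -0.045 0.151
outer loop
vertex -0.538 -0.703 -2.289
vertex -0.526 -0.062 -2.177
vertex -0.719 -0.898 -1.16
endloop
endfacet
facet normal 0.988 -0.045 0.150
outer loop
vertex -0.719 -0.898 -1.16
vertex -0.526 -0.062 -2.177
vertex -0.707 -0.257 -1.047
endloop
endfacet
facet normal -0.156 -0.169 0.973
outer loop
vertex -0.719 -0.898 -1.16
vertex -0.707 -0.257 -1.047
vertex -1.381 -0.547 -1.205
endloop
endfacet
facet normal 0.155 0.169 -0.973
outer loop
vertex -0.526 -0.062 -2.177
vertex -1.199 -0.353 -2.335
vertex -1.022 0.36 -2.183
endloop
endfacet
facet normal 0.629 0.743 0.229
outer loop
vertex -0.526 -0.062 -2.177
vertex -1.022 0.36 -2.183
vertex -0.707 -0.257 -1.047
endloop
endfacet
facet normal 0.630 0.742 0.229
outer loop
vertex -0.707 -0.257 -1.047
vertex -1.022 0.36 -2.183
vertex -1.203 0.166 -1.054
endloop
endfacet
facet normal -0.156 -0.167 0.973
outer loop
vertex -0.707 -0.257 -1.047
vertex -1.203 0.166 -1.054
vertex -1.381 -0.547 -1.205
endloop
endfacet
facet normal 0.156 0.169 -0.973
outer loop
vertex -1.022 0.36 -2.183
vertex -1.199 -0.353 -2.335
vertex -1.651 0.245 -2.304
endloop
endfacet
facet normal -0.203 0.970 0.134
outer loop
vertex -1.022 0.36 -2.183
vertex -1.651 0.245 -2.304
vertex -1.203 0.166 -1.054
endloop
endfacet
facet normal -0.203 0.970 0.134
outer loop
vertex -1.203 0.166 -1.054
vertex -1.651 0.245 -2.304
vertex -1.832 0.051 -1.175
endloop
endfacet
facet normal -0.157 -0.167 0.973
outer loop
vertex -1.203 0.166 -1.054
vertex -1.832 0.051 -1.175
vertex -1.381 -0.547 -1.205
endloop
endfacet
facet normal 0.156 0.168 -0.973
outer loop
vertex -1.651 0.245 -2.304
vertex -1.199 -0.353 -2.335
vertex -1.94 -0.32 -2.448
endloop
endfacet
facet normal -0.882 0.467 -0.061
outer loop
vertex -1.651 0.245 -2.304
vertex -1.94 -0.32 -2.448
vertex -1.832 0.051 -1.175
endloop
endfacet
facet normal -0.882 0.467 -0.061
outer loop
vertex -1.832 0.051 -1.175
vertex -1.94 -0.32 -2.448
vertex -2.121 -0.514 -1.318
endloop
endfacet
facet normal -0.156 -0.167 0.974
outer loop
vertex -1.832 0.051 -1.175
vertex -2.121 -0.514 -1.318
vertex -1.381 -0.547 -1.205
endloop
endfacet
facet normal 0.156 0.167 -0.974
outer loop
vertex -1.94 -0.32 -2.448
vertex -1.199 -0.353 -2.335
vertex -1.672 -0.91 -2.506
endloop
endfacet
facet normal -0.898 -0.387 -0.210
outer loop
vertex -1.94 -0.32 -2.448
vertex -1.672 -0.91 -2.506
vertex -2.121 -0.514 -1.318
endloop
endfacet
facet normal -0.898 -0.387 -0.210
outer loop
vertex -2.121 -0.514 -1.318
vertex -1.672 -0.91 -2.506
vertex -1.853 -1.104 -1.377
endloop
endfacet
facet normal -0.156 -0.168 0.973
outer loop
vertex -2.121 -0.514 -1.318
vertex -1.853 -1.104 -1.377
vertex -1.381 -0.547 -1.205
endloop
endfacet
facet normal 0.155 0.167 -0.974
outer loop
vertex -1.672 -0.91 -2.506
vertex -1.199 -0.353 -2.335
vertex -1.048 -1.08 -2.436
endloop
endfacet
facet normal -0.236 -0.951 -0.201
outer loop
vertex -1.672 -0.91 -2.506
vertex -1.048 -1.08 -2.436
vertex -1.853 -1.104 -1.377
endloop
endfacet
facet normal -0.237 -0.950 -0.202
outer loop
vertex -1.853 -1.104 -1.377
vertex -1.048 -1.08 -2.436
vertex -1.229 -1.275 -1.306
endloop
endfacet
facet normal -0.157 -0.168 0.973
outer loop
vertex -1.853 -1.104 -1.377
vertex -1.229 -1.275 -1.306
vertex -1.381 -0.547 -1.205
endloop
endfacet
facet normal 0.157 0.168 -0.973
outer loop
vertex -1.048 -1.08 -2.436
vertex -1.199 -0.353 -2.335
vertex -0.538 -0.703 -2.289
endloop
endfacet
facet normal 0.602 -0.798 -0.041
outer loop
vertex -1.048 -1.08 -2.436
vertex -0.538 -0.703 -2.289
vertex -1.229 -1.275 -1.306
endloop
endfacet
facet normal 0.602 -0.798 -0.041
outer loop
vertex -1.229 -1.275 -1.306
vertex -0.538 -0.703 -2.289
vertex -0.719 -0.898 -1.16
endloop
endfacet
facet normal -0.155 -0.167 0.974
outer loop
vertex -1.229 -1.275 -1.306
vertex -0.719 -0.898 -1.16
vertex -1.381 -0.547 -1.205
endloop
endfacet

endsolid
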